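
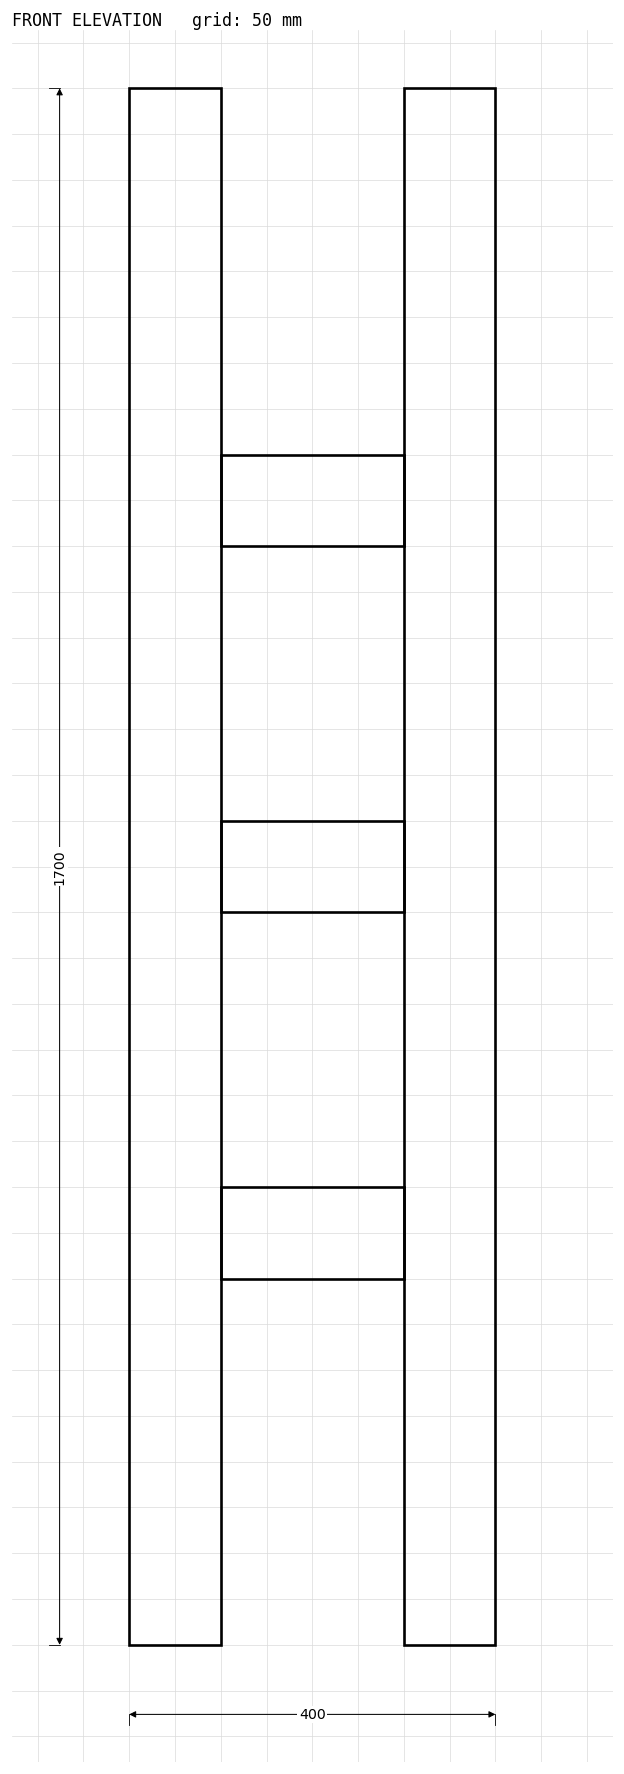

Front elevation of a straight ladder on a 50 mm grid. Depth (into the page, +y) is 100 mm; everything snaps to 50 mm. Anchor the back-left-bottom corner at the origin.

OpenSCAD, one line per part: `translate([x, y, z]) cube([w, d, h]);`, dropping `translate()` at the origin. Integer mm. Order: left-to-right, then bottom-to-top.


cube([100, 100, 1700]);
translate([100, 0, 400]) cube([200, 100, 100]);
translate([100, 0, 800]) cube([200, 100, 100]);
translate([100, 0, 1200]) cube([200, 100, 100]);
translate([300, 0, 0]) cube([100, 100, 1700]);


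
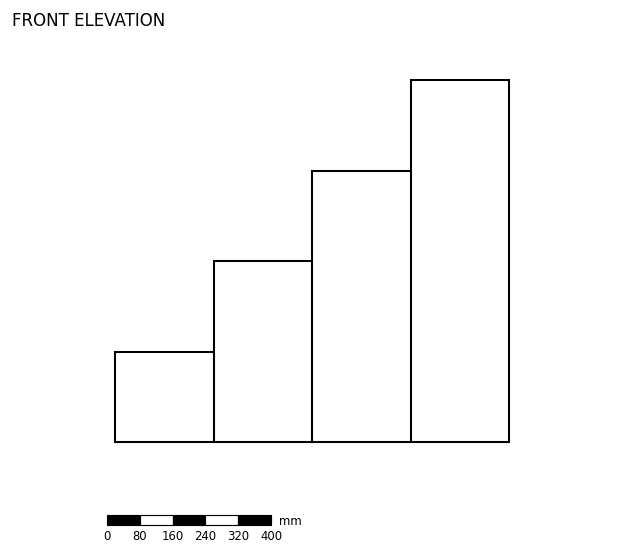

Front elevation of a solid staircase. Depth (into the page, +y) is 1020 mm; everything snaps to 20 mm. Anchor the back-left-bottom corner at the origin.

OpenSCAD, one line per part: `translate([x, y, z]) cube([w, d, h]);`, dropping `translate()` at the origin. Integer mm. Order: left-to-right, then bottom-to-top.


cube([240, 1020, 220]);
translate([240, 0, 0]) cube([240, 1020, 440]);
translate([480, 0, 0]) cube([240, 1020, 660]);
translate([720, 0, 0]) cube([240, 1020, 880]);


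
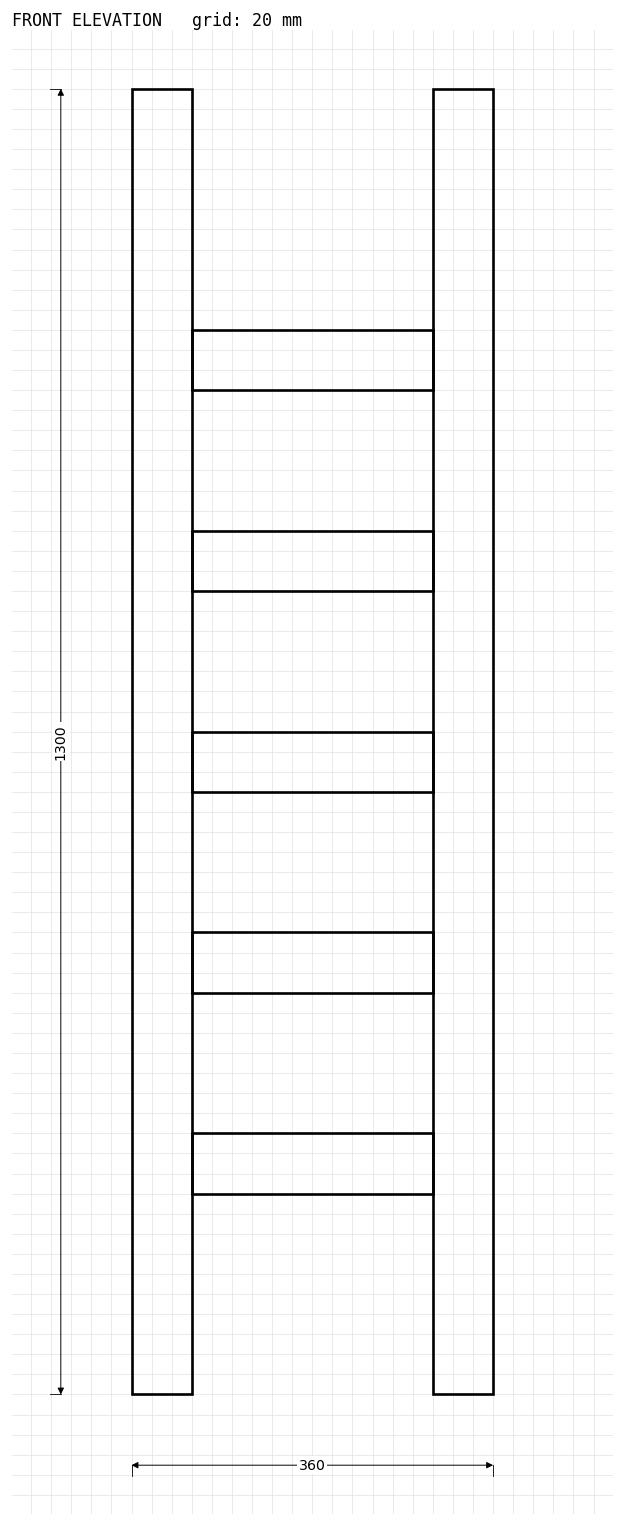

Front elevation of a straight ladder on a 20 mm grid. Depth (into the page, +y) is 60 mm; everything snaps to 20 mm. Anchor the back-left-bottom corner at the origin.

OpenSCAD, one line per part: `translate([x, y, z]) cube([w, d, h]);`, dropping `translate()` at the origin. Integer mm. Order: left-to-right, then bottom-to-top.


cube([60, 60, 1300]);
translate([60, 0, 200]) cube([240, 60, 60]);
translate([60, 0, 400]) cube([240, 60, 60]);
translate([60, 0, 600]) cube([240, 60, 60]);
translate([60, 0, 800]) cube([240, 60, 60]);
translate([60, 0, 1000]) cube([240, 60, 60]);
translate([300, 0, 0]) cube([60, 60, 1300]);


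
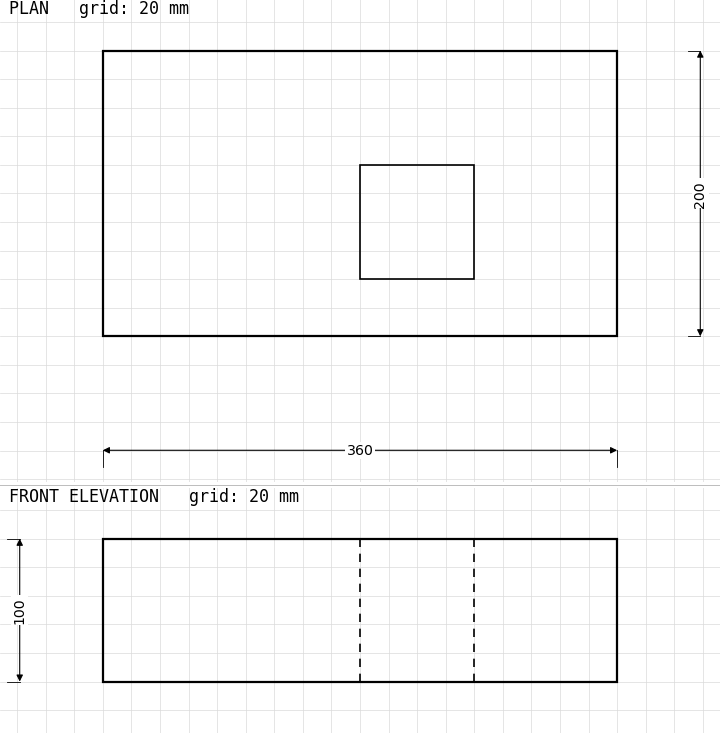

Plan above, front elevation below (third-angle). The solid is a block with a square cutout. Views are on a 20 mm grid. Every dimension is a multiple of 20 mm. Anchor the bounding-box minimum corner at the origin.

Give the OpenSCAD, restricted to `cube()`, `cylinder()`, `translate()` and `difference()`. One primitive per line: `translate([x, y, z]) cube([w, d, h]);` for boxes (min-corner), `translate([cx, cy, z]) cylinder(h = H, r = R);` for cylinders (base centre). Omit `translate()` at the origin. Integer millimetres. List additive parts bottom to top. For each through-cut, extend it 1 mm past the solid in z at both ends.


difference() {
  cube([360, 200, 100]);
  translate([180, 40, -1]) cube([80, 80, 102]);
}


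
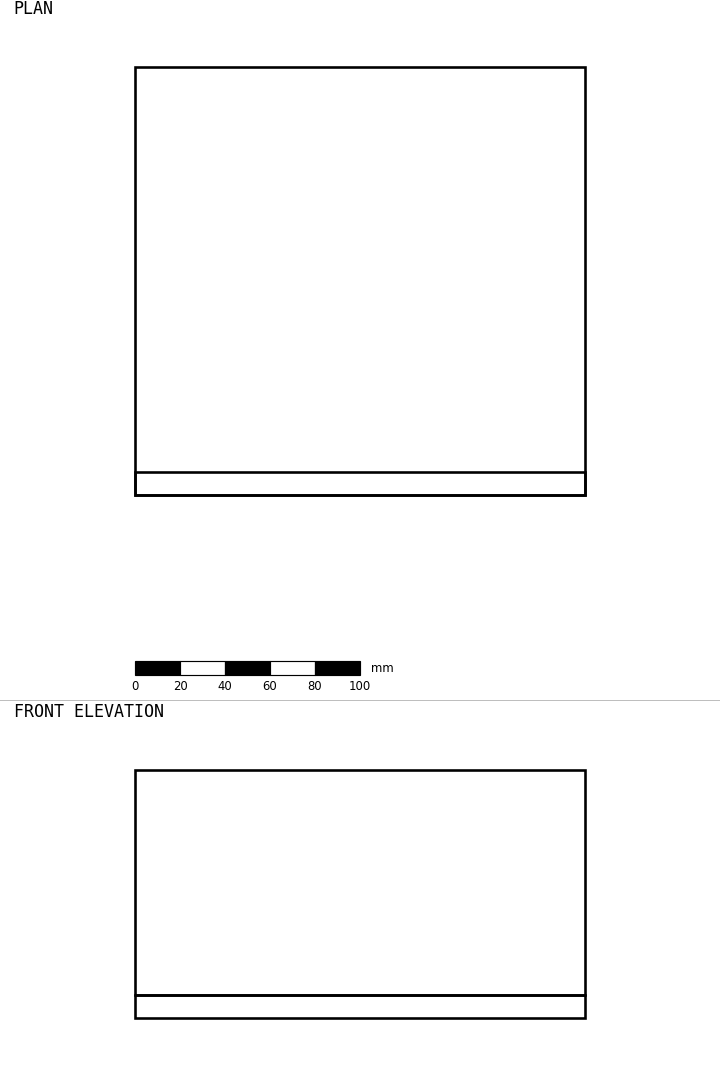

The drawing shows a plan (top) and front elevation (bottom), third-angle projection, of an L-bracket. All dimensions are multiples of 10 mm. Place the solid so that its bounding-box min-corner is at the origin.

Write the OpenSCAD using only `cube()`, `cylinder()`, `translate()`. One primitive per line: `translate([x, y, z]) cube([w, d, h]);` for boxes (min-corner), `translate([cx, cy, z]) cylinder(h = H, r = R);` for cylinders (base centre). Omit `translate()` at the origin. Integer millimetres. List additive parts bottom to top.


cube([200, 190, 10]);
translate([0, 0, 10]) cube([200, 10, 100]);


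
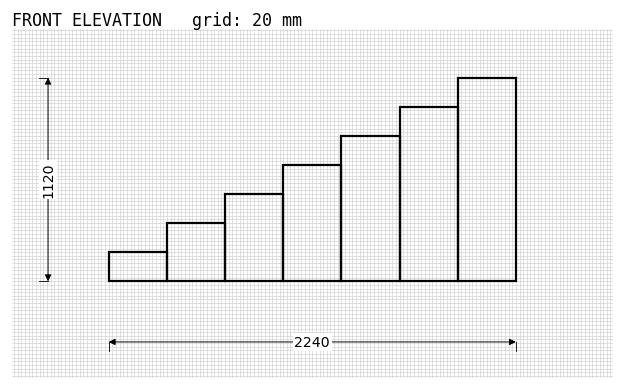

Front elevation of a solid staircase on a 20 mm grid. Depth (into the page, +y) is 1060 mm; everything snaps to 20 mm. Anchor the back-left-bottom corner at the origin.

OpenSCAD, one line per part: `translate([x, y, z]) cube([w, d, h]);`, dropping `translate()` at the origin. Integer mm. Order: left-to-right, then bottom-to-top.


cube([320, 1060, 160]);
translate([320, 0, 0]) cube([320, 1060, 320]);
translate([640, 0, 0]) cube([320, 1060, 480]);
translate([960, 0, 0]) cube([320, 1060, 640]);
translate([1280, 0, 0]) cube([320, 1060, 800]);
translate([1600, 0, 0]) cube([320, 1060, 960]);
translate([1920, 0, 0]) cube([320, 1060, 1120]);


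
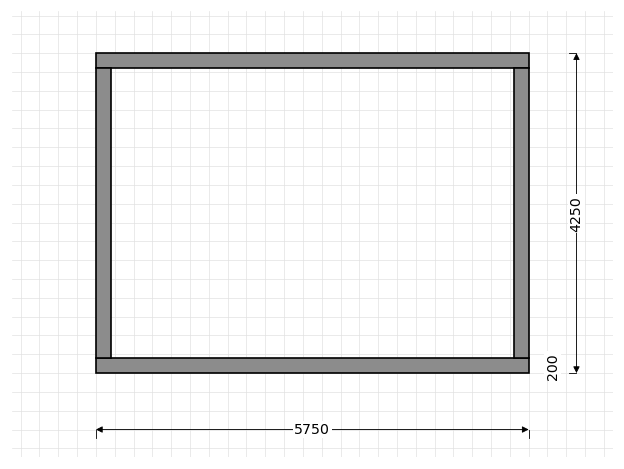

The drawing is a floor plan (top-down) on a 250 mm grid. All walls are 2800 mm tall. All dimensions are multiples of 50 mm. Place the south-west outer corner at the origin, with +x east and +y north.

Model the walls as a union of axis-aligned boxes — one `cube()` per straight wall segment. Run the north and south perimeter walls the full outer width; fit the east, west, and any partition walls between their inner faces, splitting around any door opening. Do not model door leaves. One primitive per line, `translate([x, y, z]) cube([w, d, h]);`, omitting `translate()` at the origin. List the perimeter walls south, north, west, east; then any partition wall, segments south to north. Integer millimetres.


cube([5750, 200, 2800]);
translate([0, 4050, 0]) cube([5750, 200, 2800]);
translate([0, 200, 0]) cube([200, 3850, 2800]);
translate([5550, 200, 0]) cube([200, 3850, 2800]);


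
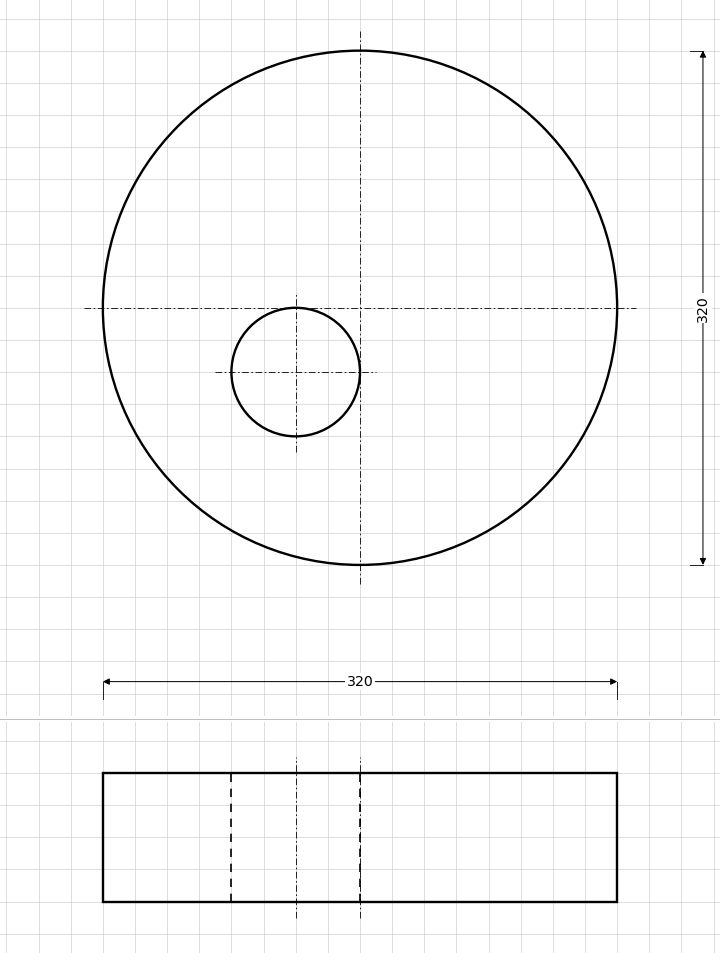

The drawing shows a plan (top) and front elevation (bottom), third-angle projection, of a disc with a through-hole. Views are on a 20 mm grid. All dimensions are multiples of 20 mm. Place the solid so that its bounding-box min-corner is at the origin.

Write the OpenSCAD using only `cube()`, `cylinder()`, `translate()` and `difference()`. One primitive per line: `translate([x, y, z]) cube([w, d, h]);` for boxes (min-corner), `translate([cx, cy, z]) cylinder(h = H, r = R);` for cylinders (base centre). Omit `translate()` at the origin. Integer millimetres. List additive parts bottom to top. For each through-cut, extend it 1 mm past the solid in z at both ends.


difference() {
  translate([160, 160, 0]) cylinder(h = 80, r = 160);
  translate([120, 120, -1]) cylinder(h = 82, r = 40);
}


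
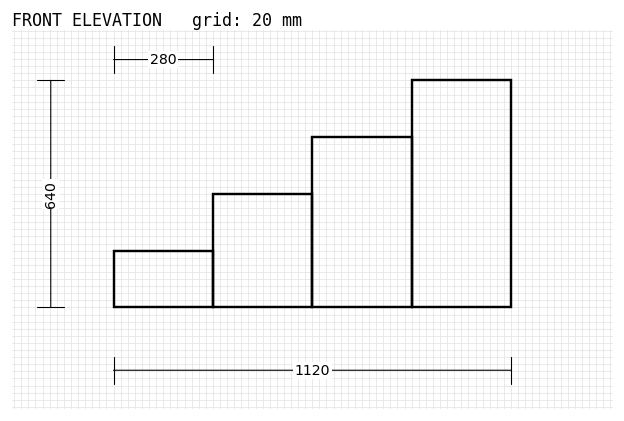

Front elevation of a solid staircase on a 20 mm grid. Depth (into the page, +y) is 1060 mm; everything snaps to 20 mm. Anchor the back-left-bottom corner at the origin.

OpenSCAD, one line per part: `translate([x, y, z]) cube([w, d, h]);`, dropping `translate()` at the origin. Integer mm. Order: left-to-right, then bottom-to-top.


cube([280, 1060, 160]);
translate([280, 0, 0]) cube([280, 1060, 320]);
translate([560, 0, 0]) cube([280, 1060, 480]);
translate([840, 0, 0]) cube([280, 1060, 640]);


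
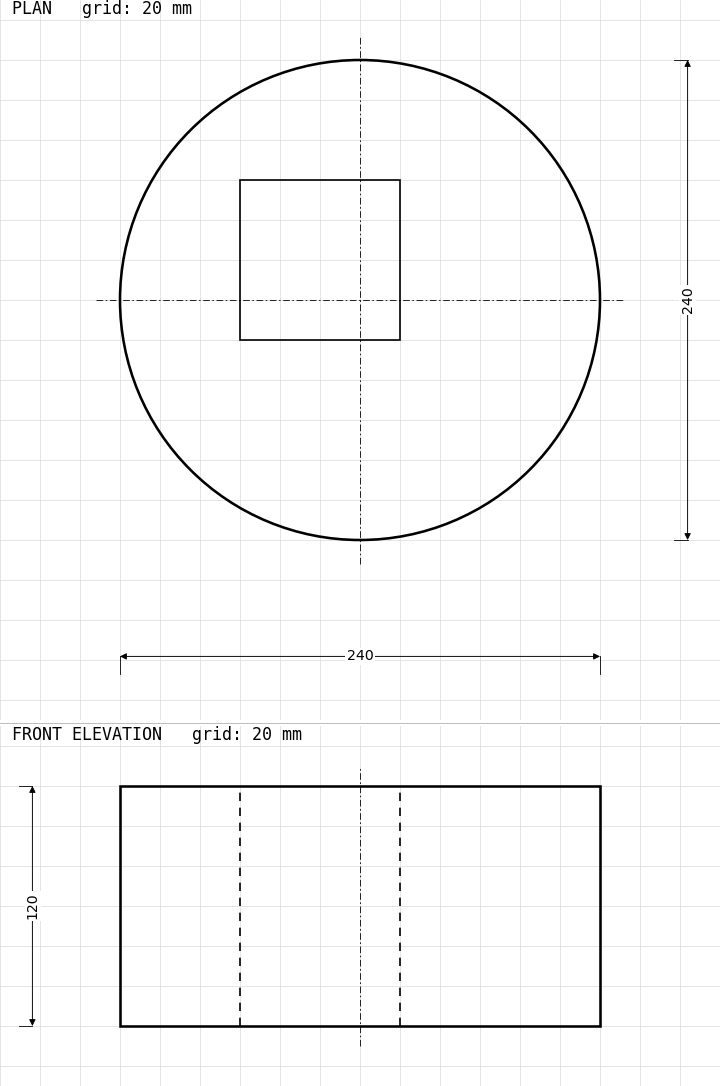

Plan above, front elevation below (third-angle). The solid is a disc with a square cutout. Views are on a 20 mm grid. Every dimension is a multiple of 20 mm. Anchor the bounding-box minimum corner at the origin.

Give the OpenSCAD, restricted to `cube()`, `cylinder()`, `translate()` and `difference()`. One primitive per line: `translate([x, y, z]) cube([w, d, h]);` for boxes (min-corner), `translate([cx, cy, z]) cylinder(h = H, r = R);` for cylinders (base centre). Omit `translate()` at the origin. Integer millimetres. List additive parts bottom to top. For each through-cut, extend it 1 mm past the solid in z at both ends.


difference() {
  translate([120, 120, 0]) cylinder(h = 120, r = 120);
  translate([60, 100, -1]) cube([80, 80, 122]);
}


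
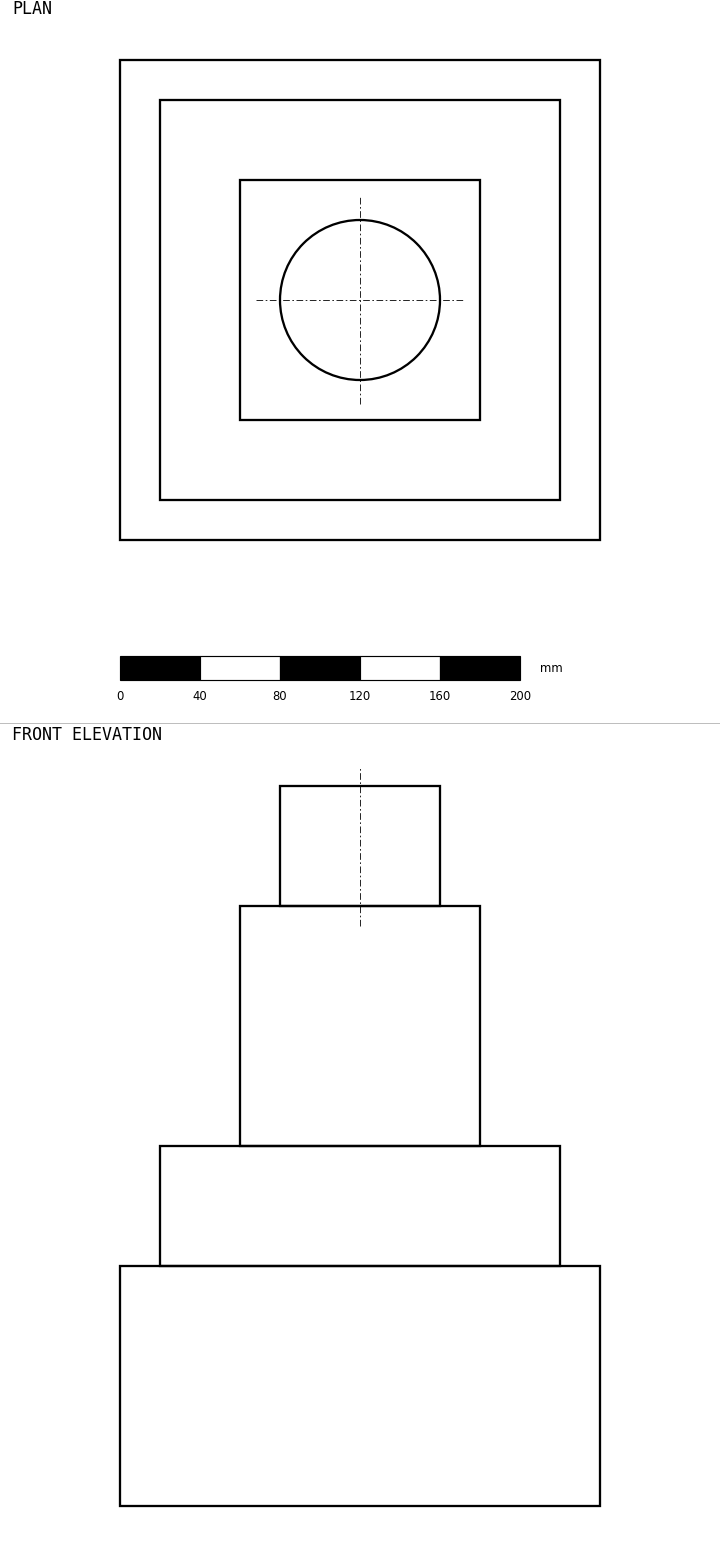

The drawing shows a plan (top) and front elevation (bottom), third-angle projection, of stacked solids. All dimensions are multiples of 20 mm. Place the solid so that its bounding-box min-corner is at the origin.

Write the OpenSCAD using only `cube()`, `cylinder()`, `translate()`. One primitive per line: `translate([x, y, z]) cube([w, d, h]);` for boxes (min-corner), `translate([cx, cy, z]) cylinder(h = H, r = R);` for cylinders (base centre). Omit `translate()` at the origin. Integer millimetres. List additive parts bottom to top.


cube([240, 240, 120]);
translate([20, 20, 120]) cube([200, 200, 60]);
translate([60, 60, 180]) cube([120, 120, 120]);
translate([120, 120, 300]) cylinder(h = 60, r = 40);


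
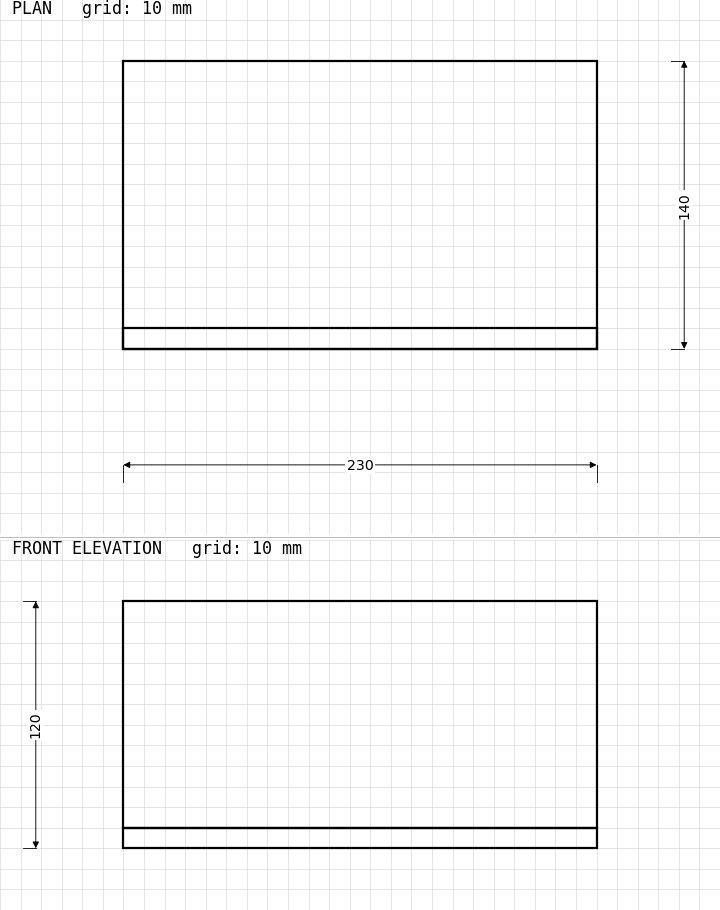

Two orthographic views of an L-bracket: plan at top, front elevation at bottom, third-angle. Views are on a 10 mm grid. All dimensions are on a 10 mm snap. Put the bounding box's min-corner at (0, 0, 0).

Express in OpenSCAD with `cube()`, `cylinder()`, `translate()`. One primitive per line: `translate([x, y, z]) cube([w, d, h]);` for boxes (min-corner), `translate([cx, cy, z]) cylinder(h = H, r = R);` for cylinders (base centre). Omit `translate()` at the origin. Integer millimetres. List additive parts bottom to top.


cube([230, 140, 10]);
translate([0, 0, 10]) cube([230, 10, 110]);


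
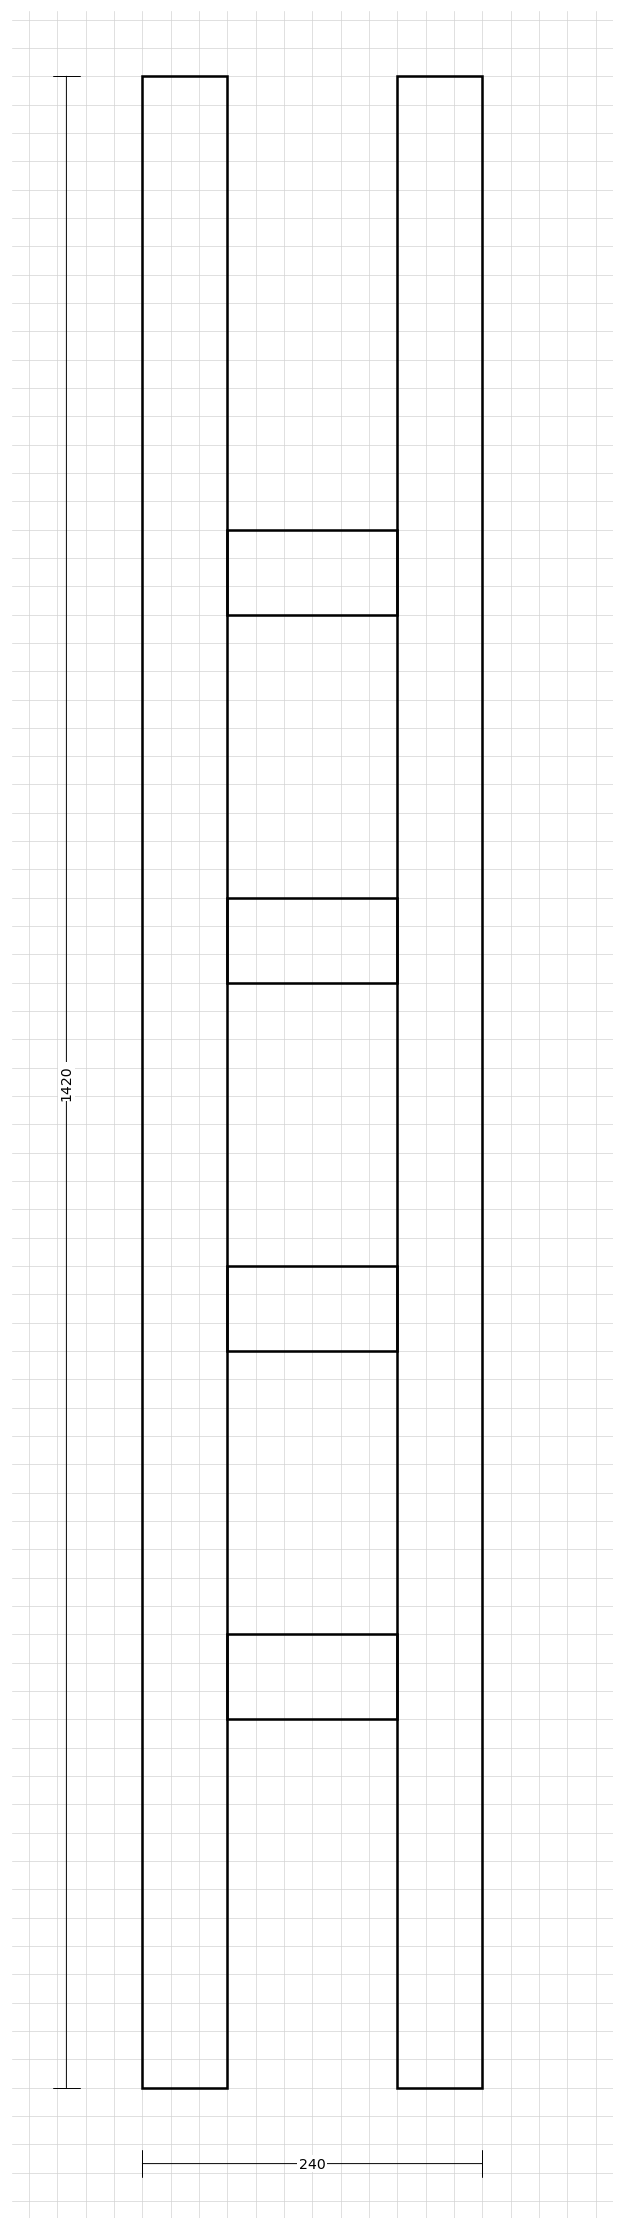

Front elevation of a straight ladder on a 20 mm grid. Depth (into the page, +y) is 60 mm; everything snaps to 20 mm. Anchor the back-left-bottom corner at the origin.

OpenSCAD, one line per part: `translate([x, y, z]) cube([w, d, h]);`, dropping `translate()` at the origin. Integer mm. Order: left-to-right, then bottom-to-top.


cube([60, 60, 1420]);
translate([60, 0, 260]) cube([120, 60, 60]);
translate([60, 0, 520]) cube([120, 60, 60]);
translate([60, 0, 780]) cube([120, 60, 60]);
translate([60, 0, 1040]) cube([120, 60, 60]);
translate([180, 0, 0]) cube([60, 60, 1420]);


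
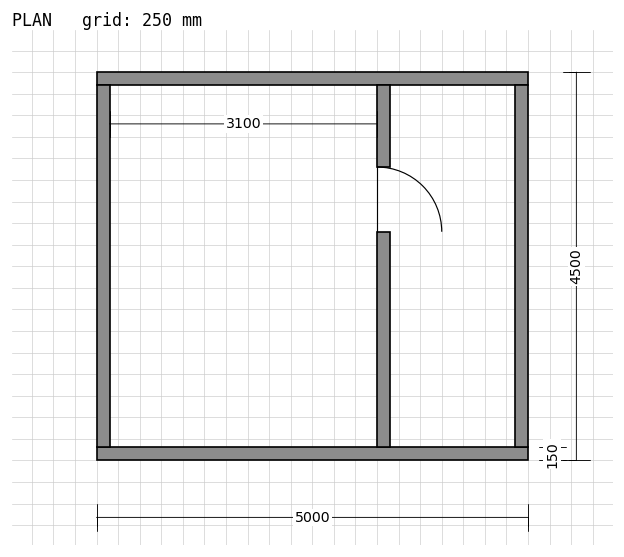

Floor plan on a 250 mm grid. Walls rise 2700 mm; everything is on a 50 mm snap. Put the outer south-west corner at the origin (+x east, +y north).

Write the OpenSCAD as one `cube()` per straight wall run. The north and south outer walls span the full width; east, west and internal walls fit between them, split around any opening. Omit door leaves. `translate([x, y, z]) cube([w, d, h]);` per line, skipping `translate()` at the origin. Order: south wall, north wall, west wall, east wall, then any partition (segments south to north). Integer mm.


cube([5000, 150, 2700]);
translate([0, 4350, 0]) cube([5000, 150, 2700]);
translate([0, 150, 0]) cube([150, 4200, 2700]);
translate([4850, 150, 0]) cube([150, 4200, 2700]);
translate([3250, 150, 0]) cube([150, 2500, 2700]);
translate([3250, 3400, 0]) cube([150, 950, 2700]);


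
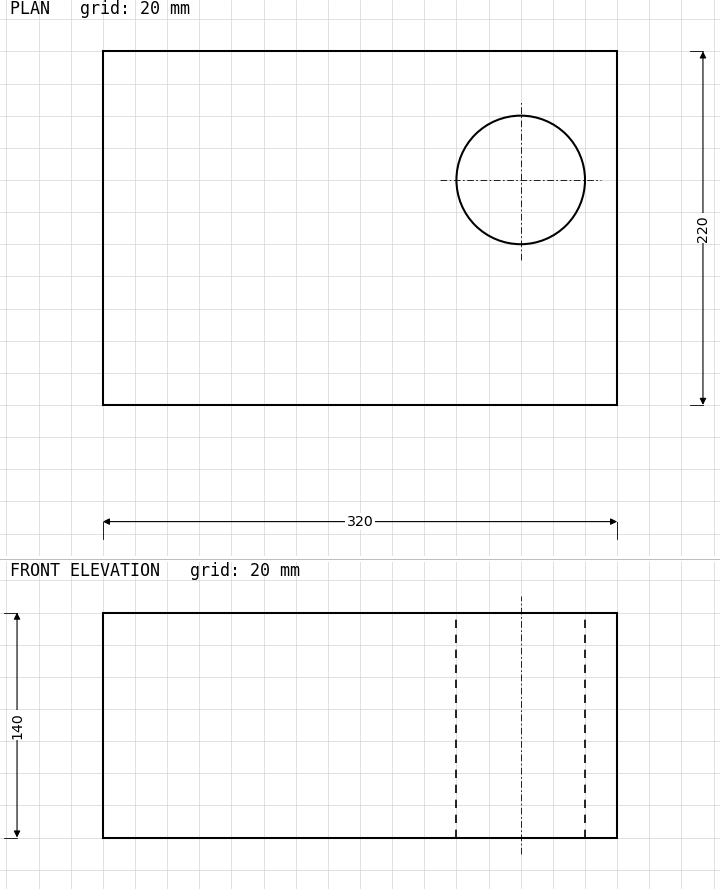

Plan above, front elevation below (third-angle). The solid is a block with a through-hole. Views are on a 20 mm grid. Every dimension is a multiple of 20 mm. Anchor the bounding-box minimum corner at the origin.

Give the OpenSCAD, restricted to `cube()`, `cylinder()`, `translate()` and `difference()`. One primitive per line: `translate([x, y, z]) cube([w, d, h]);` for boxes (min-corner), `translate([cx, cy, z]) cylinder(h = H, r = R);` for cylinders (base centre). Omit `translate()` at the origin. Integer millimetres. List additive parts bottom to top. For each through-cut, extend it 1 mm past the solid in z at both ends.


difference() {
  cube([320, 220, 140]);
  translate([260, 140, -1]) cylinder(h = 142, r = 40);
}


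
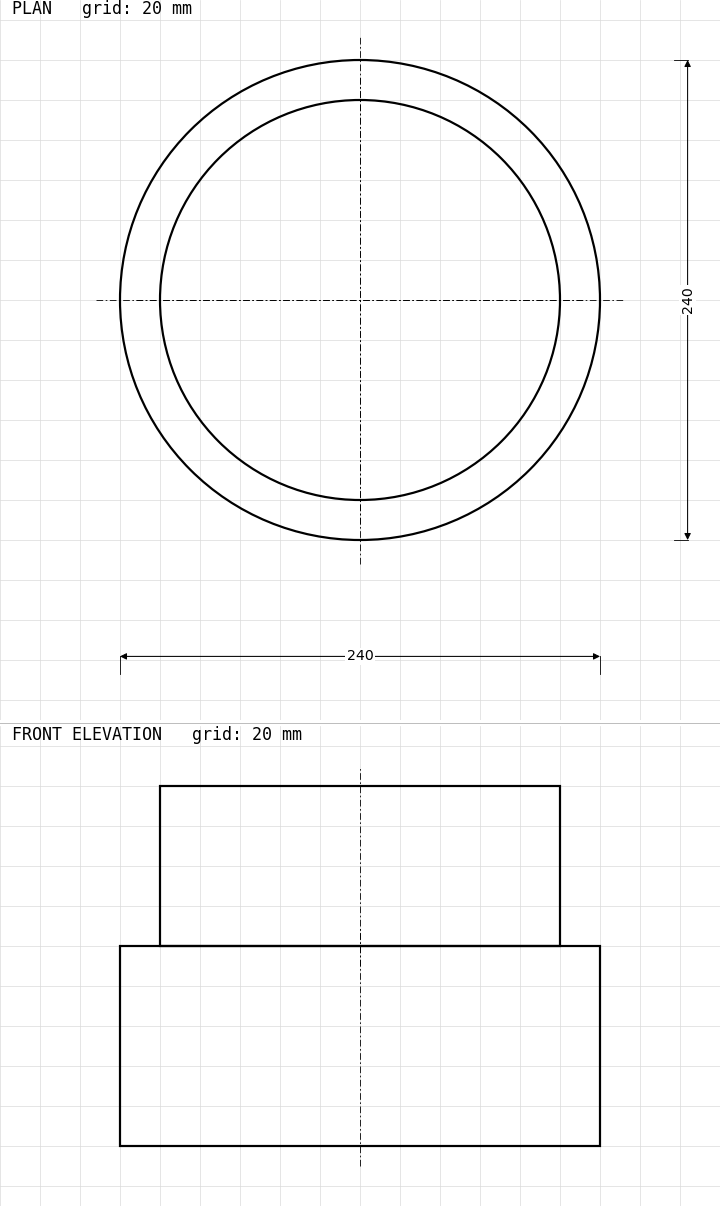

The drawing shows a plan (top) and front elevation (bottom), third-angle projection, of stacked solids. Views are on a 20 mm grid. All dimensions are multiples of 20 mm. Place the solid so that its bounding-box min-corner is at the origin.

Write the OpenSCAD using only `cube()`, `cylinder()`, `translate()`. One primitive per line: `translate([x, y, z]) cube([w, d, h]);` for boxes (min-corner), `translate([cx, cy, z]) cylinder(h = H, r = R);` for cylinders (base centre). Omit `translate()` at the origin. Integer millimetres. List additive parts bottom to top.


translate([120, 120, 0]) cylinder(h = 100, r = 120);
translate([120, 120, 100]) cylinder(h = 80, r = 100);


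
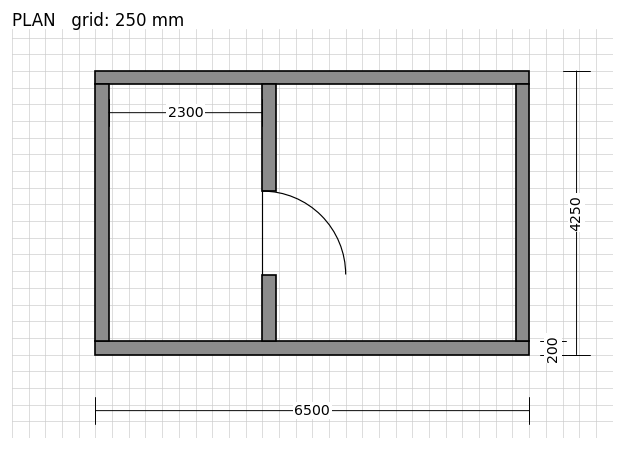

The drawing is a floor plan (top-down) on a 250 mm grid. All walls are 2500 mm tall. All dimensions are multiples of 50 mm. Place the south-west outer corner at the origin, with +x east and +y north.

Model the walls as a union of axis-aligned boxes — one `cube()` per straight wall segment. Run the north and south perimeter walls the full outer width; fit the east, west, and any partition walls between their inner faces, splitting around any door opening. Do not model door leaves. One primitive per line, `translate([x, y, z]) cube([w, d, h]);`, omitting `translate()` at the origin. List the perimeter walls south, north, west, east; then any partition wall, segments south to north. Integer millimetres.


cube([6500, 200, 2500]);
translate([0, 4050, 0]) cube([6500, 200, 2500]);
translate([0, 200, 0]) cube([200, 3850, 2500]);
translate([6300, 200, 0]) cube([200, 3850, 2500]);
translate([2500, 200, 0]) cube([200, 1000, 2500]);
translate([2500, 2450, 0]) cube([200, 1600, 2500]);


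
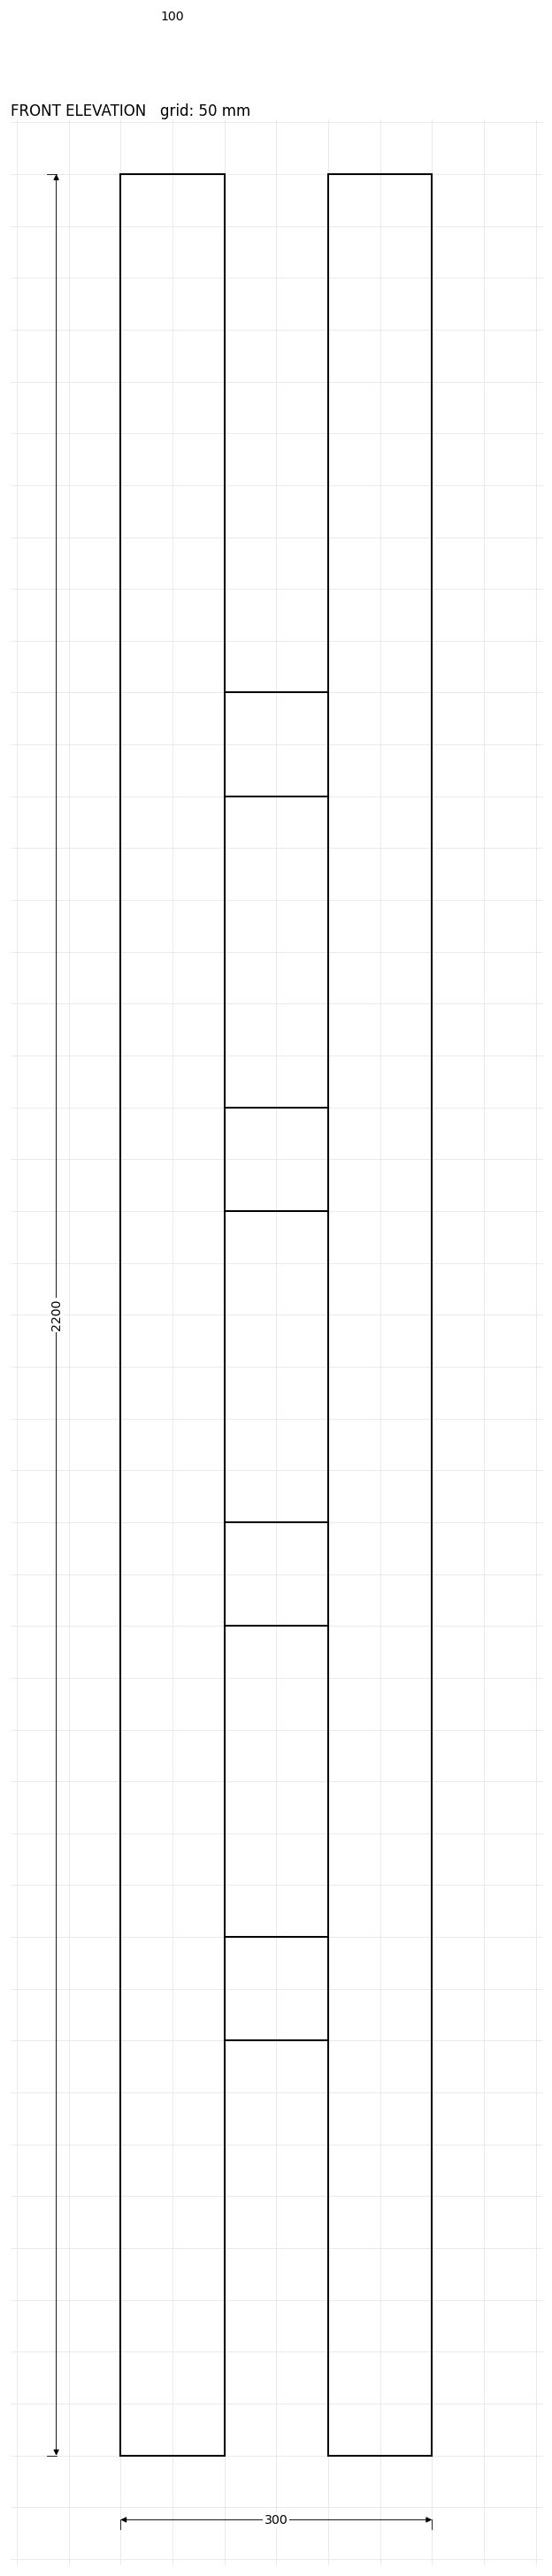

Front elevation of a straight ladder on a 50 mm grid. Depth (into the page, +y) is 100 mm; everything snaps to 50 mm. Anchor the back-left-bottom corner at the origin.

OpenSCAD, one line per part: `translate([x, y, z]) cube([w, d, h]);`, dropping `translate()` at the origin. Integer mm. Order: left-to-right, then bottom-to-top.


cube([100, 100, 2200]);
translate([100, 0, 400]) cube([100, 100, 100]);
translate([100, 0, 800]) cube([100, 100, 100]);
translate([100, 0, 1200]) cube([100, 100, 100]);
translate([100, 0, 1600]) cube([100, 100, 100]);
translate([200, 0, 0]) cube([100, 100, 2200]);


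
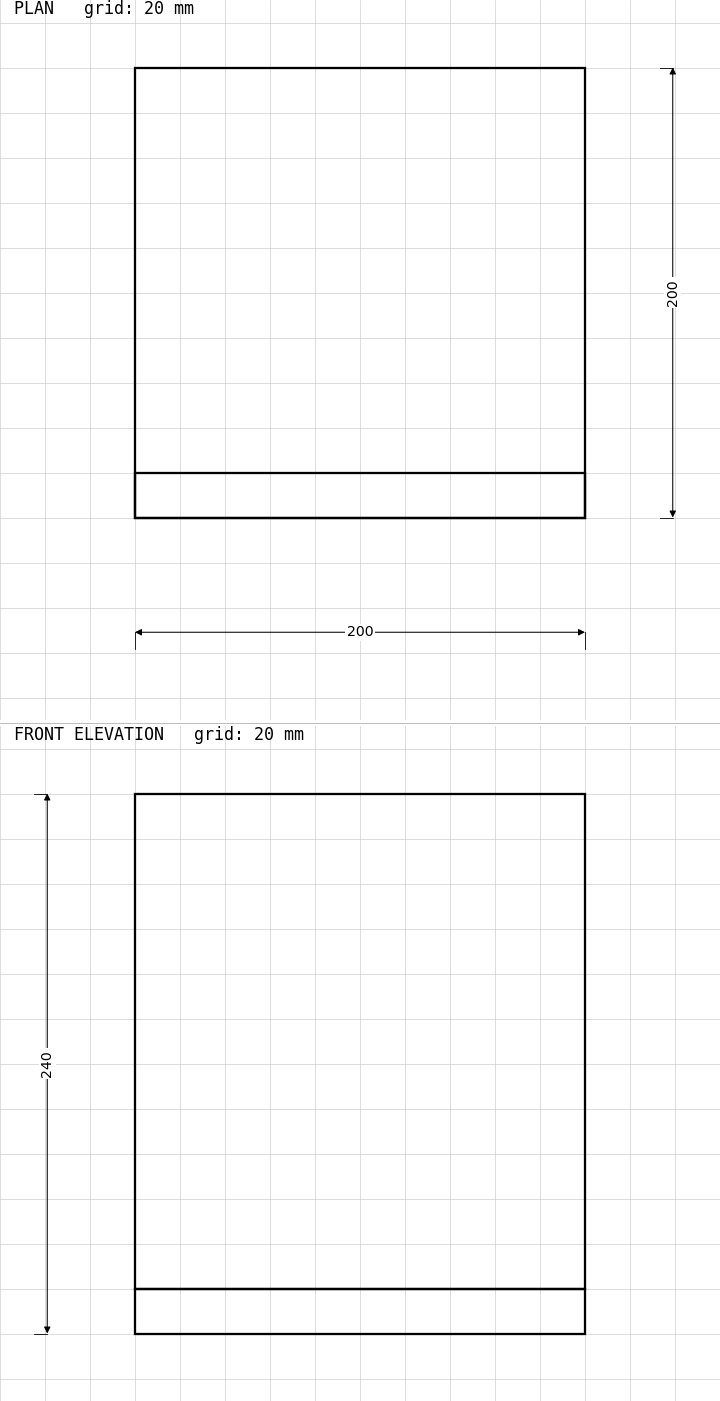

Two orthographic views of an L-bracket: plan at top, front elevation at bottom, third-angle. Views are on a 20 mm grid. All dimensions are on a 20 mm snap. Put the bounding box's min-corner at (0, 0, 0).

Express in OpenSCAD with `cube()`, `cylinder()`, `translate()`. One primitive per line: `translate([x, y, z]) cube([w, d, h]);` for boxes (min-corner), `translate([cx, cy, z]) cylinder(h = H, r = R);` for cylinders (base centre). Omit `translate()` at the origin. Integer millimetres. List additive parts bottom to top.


cube([200, 200, 20]);
translate([0, 0, 20]) cube([200, 20, 220]);


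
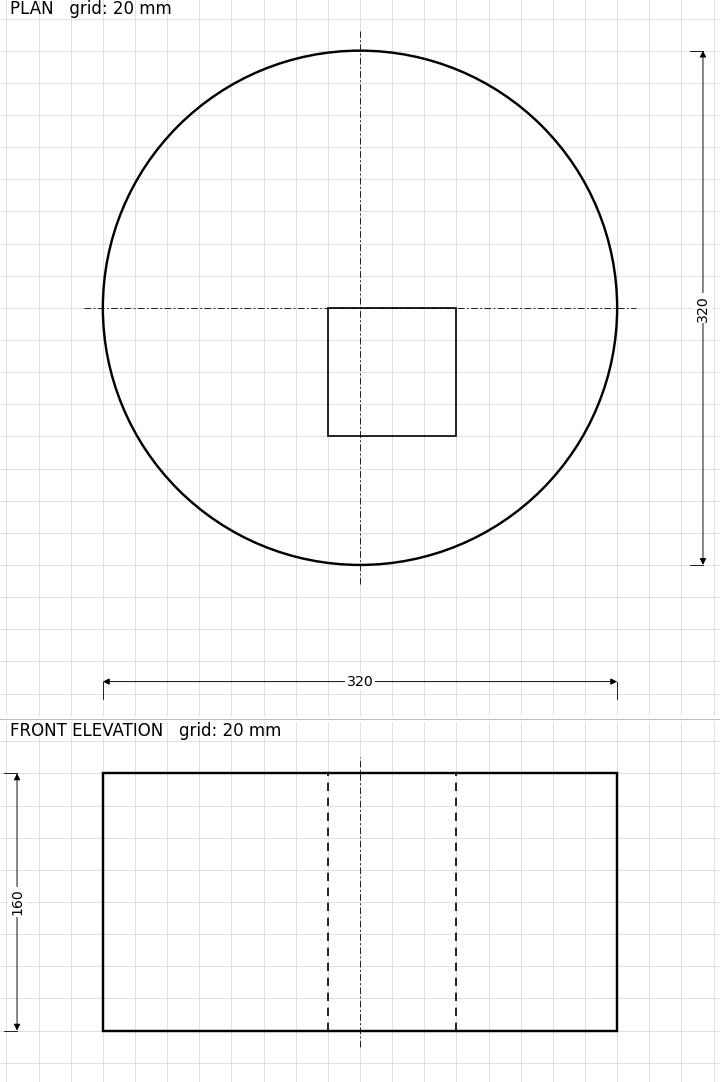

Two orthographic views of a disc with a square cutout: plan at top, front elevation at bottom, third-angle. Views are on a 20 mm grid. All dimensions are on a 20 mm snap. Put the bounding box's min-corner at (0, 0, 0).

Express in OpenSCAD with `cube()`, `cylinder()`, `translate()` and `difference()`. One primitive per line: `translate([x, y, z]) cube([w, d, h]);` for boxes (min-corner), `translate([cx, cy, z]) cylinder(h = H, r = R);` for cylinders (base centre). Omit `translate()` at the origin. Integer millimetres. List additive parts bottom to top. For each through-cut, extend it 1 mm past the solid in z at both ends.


difference() {
  translate([160, 160, 0]) cylinder(h = 160, r = 160);
  translate([140, 80, -1]) cube([80, 80, 162]);
}


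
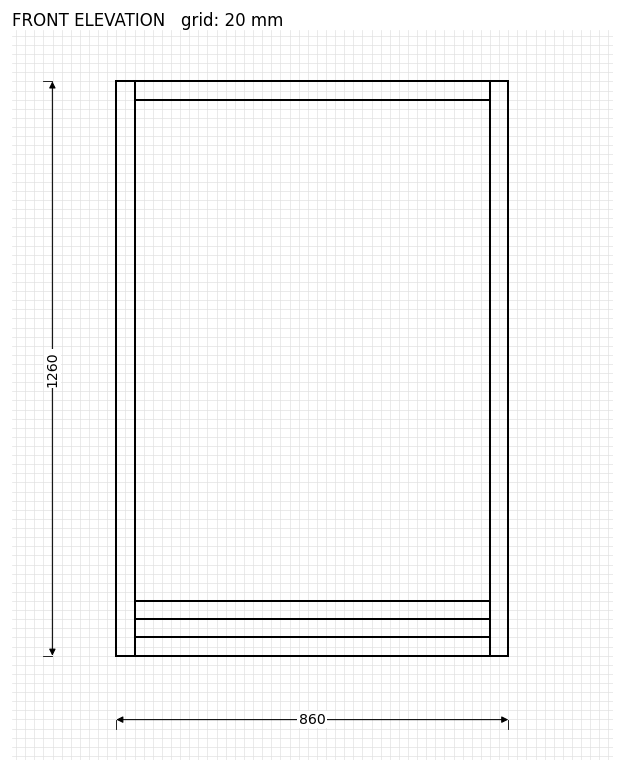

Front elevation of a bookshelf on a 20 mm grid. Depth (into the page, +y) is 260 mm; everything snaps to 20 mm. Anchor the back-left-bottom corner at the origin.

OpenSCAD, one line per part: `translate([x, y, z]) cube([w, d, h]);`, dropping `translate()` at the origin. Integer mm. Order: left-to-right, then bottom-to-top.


cube([40, 260, 1260]);
translate([40, 0, 0]) cube([780, 260, 40]);
translate([40, 0, 80]) cube([780, 260, 40]);
translate([40, 0, 1220]) cube([780, 260, 40]);
translate([820, 0, 0]) cube([40, 260, 1260]);


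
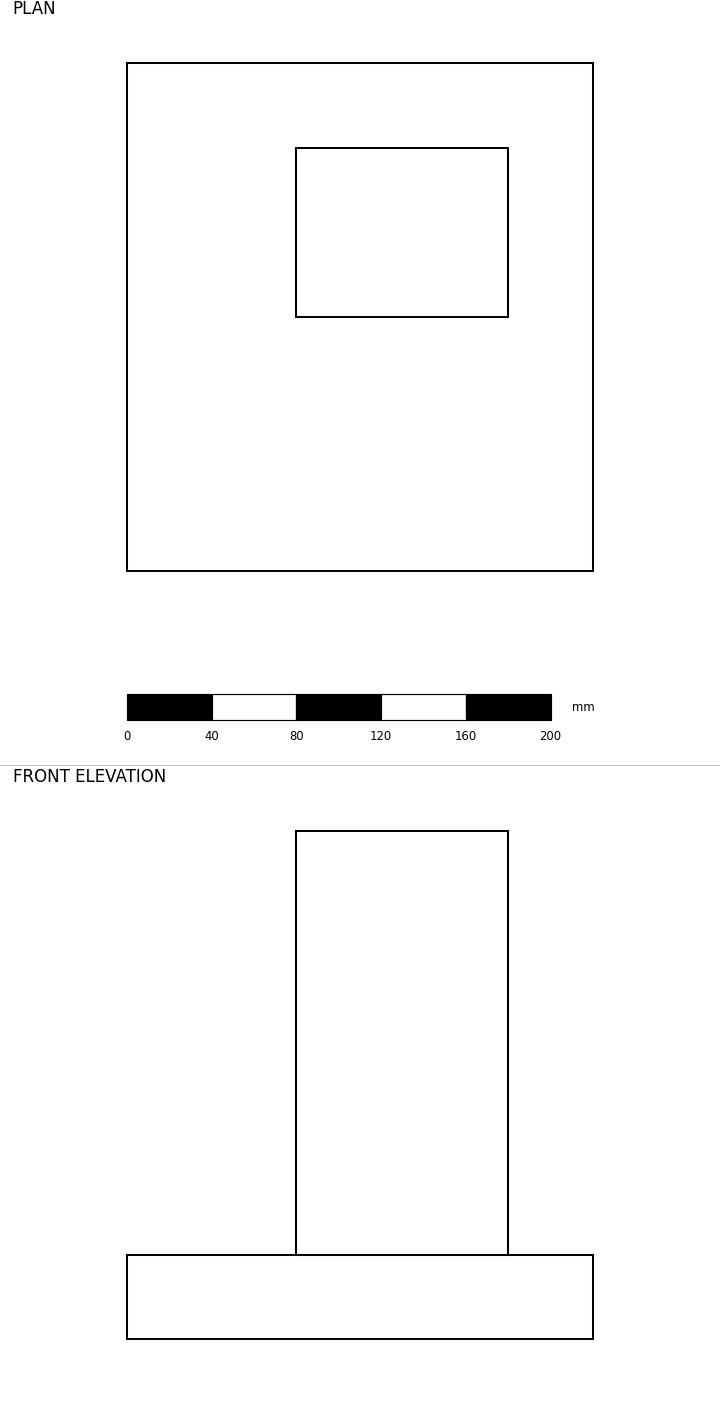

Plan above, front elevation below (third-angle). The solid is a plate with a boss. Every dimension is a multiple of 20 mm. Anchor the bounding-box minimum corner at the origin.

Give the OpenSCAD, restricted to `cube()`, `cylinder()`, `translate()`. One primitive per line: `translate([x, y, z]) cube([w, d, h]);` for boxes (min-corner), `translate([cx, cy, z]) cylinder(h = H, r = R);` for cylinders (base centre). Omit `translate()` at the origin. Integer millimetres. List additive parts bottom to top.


cube([220, 240, 40]);
translate([80, 120, 40]) cube([100, 80, 200]);


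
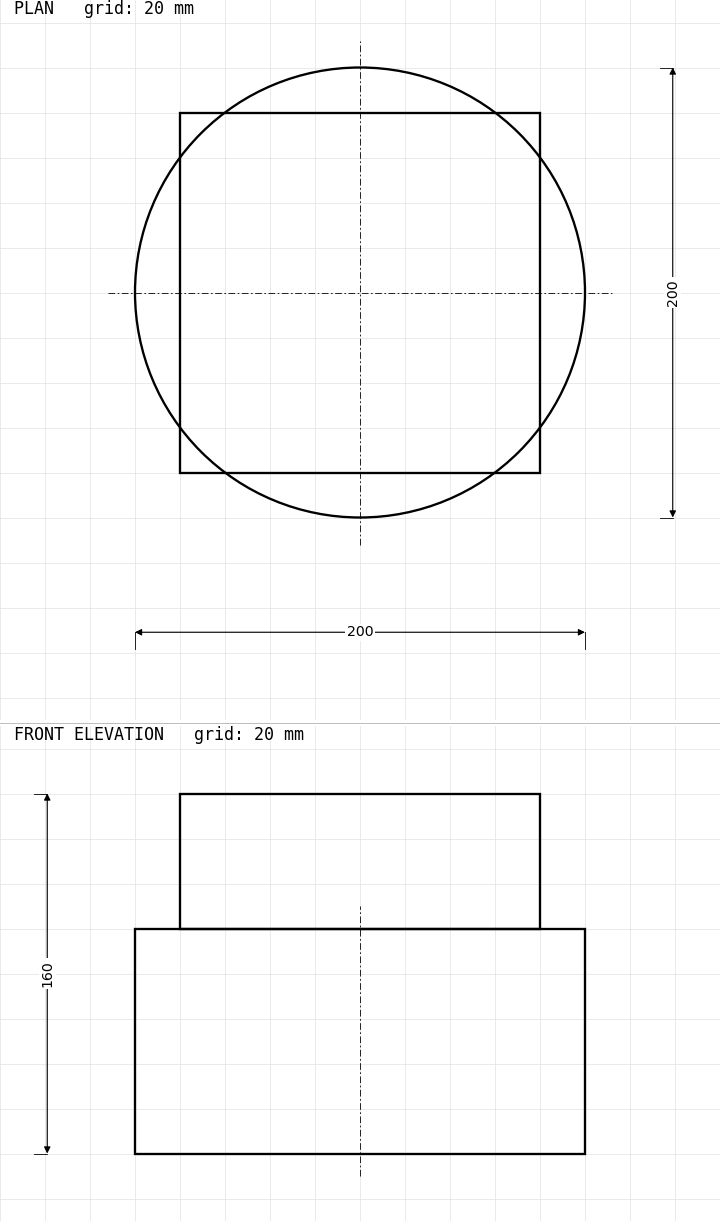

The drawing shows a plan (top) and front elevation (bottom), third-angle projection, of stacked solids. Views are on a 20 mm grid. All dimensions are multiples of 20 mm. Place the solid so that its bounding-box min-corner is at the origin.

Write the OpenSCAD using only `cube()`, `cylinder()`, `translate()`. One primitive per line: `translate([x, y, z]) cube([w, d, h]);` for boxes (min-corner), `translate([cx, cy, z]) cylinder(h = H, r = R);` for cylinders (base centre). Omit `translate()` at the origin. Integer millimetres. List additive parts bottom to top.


translate([100, 100, 0]) cylinder(h = 100, r = 100);
translate([20, 20, 100]) cube([160, 160, 60]);


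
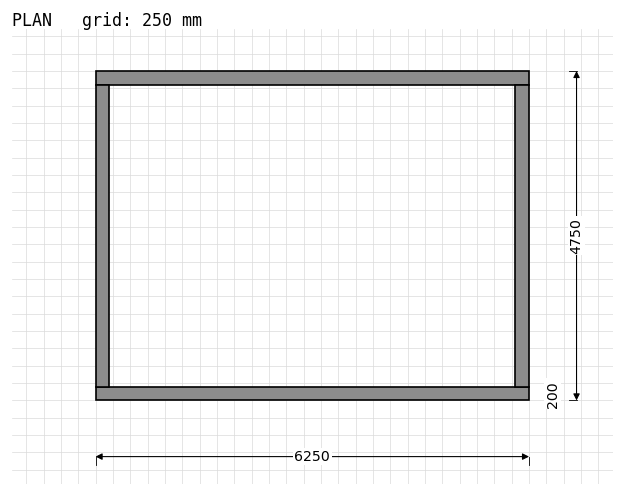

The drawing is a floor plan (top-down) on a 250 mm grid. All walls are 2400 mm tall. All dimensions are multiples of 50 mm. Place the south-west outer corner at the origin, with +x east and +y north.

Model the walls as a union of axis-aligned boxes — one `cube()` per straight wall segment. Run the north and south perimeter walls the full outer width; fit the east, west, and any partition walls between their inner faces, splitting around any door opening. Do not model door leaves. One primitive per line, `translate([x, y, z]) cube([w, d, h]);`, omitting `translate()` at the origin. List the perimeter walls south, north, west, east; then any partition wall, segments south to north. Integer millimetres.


cube([6250, 200, 2400]);
translate([0, 4550, 0]) cube([6250, 200, 2400]);
translate([0, 200, 0]) cube([200, 4350, 2400]);
translate([6050, 200, 0]) cube([200, 4350, 2400]);


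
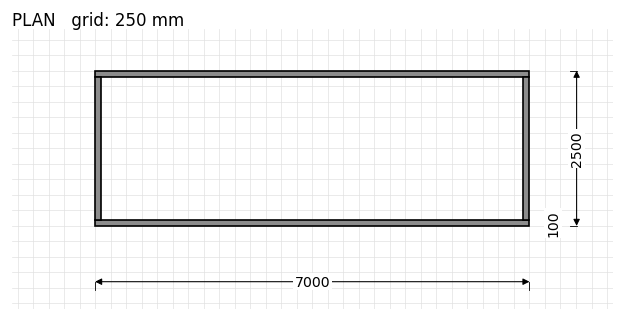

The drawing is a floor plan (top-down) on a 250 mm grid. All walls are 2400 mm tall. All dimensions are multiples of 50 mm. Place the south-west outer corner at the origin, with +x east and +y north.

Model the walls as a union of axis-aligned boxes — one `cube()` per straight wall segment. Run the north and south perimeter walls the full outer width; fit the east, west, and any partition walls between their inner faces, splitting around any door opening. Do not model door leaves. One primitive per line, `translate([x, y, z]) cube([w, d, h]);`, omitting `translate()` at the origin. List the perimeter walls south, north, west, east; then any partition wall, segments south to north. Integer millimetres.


cube([7000, 100, 2400]);
translate([0, 2400, 0]) cube([7000, 100, 2400]);
translate([0, 100, 0]) cube([100, 2300, 2400]);
translate([6900, 100, 0]) cube([100, 2300, 2400]);


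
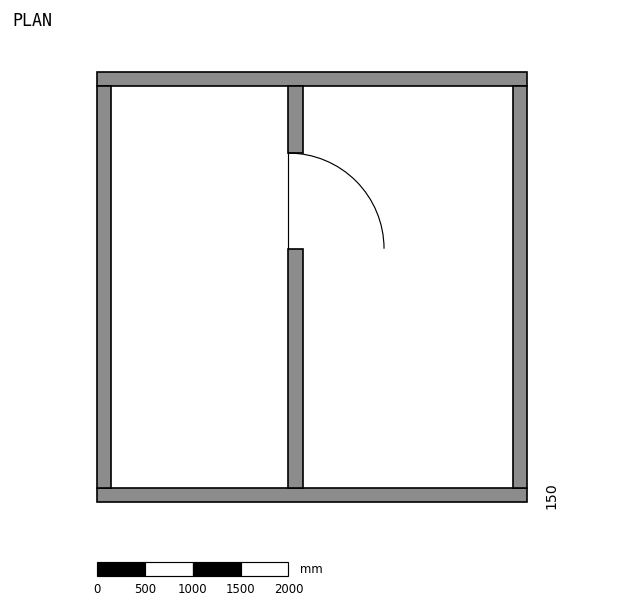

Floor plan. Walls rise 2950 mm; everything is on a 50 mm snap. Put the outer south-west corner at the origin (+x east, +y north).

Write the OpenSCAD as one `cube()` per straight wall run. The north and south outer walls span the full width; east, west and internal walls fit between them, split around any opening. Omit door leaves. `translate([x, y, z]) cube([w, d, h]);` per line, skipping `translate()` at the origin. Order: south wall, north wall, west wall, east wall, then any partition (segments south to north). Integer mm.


cube([4500, 150, 2950]);
translate([0, 4350, 0]) cube([4500, 150, 2950]);
translate([0, 150, 0]) cube([150, 4200, 2950]);
translate([4350, 150, 0]) cube([150, 4200, 2950]);
translate([2000, 150, 0]) cube([150, 2500, 2950]);
translate([2000, 3650, 0]) cube([150, 700, 2950]);


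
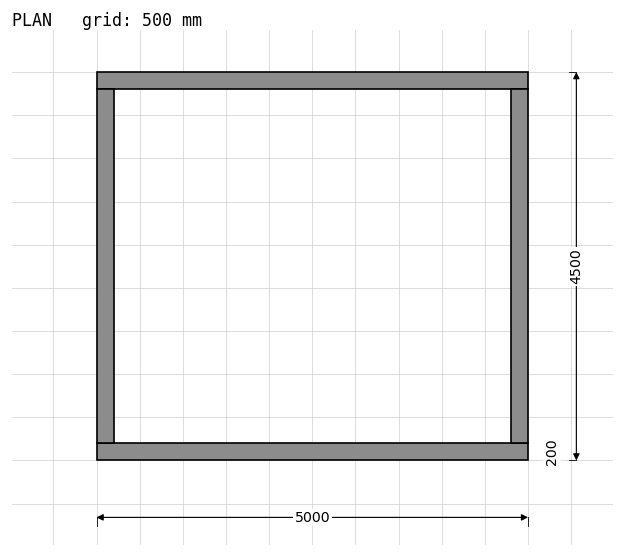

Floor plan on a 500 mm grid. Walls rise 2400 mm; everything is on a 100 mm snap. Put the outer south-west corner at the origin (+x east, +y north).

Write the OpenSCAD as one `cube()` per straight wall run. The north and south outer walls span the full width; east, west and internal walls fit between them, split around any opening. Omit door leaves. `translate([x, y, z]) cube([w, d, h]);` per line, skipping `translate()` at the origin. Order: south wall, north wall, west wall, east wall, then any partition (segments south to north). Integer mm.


cube([5000, 200, 2400]);
translate([0, 4300, 0]) cube([5000, 200, 2400]);
translate([0, 200, 0]) cube([200, 4100, 2400]);
translate([4800, 200, 0]) cube([200, 4100, 2400]);


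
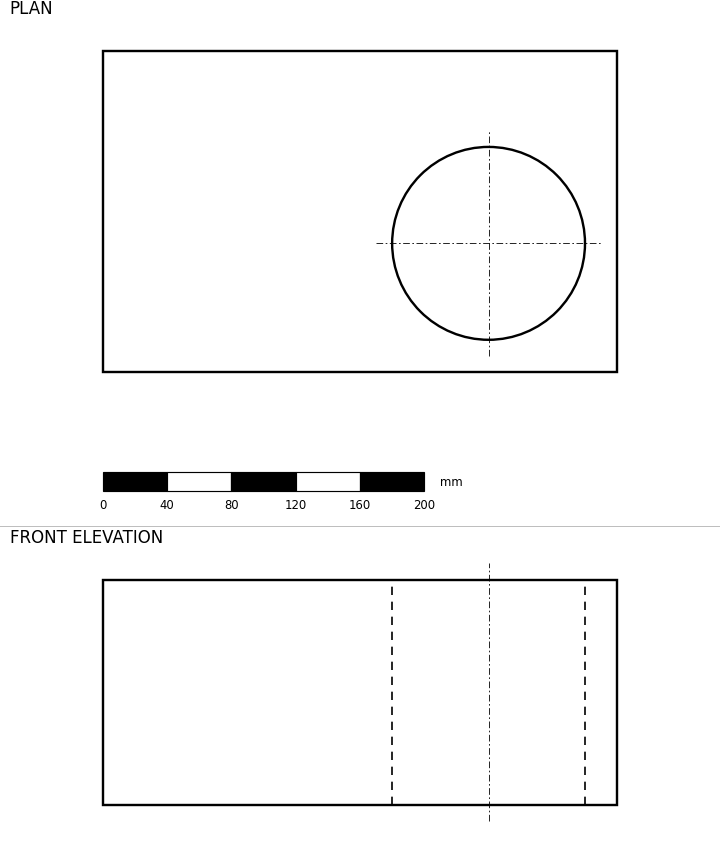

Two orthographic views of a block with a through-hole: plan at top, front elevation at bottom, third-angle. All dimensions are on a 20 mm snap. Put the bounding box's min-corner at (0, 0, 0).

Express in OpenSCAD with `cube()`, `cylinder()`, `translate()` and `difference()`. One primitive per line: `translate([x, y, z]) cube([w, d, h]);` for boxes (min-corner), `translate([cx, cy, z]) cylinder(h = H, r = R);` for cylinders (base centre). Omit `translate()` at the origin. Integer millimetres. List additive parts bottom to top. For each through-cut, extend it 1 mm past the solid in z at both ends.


difference() {
  cube([320, 200, 140]);
  translate([240, 80, -1]) cylinder(h = 142, r = 60);
}


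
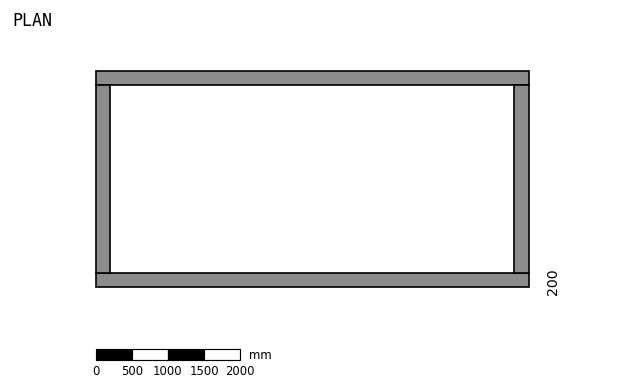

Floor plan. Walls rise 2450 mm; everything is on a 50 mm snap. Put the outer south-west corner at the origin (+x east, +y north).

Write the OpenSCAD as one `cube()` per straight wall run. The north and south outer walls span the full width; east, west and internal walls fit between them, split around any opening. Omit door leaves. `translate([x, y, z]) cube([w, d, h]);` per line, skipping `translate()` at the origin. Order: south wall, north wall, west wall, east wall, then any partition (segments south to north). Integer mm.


cube([6000, 200, 2450]);
translate([0, 2800, 0]) cube([6000, 200, 2450]);
translate([0, 200, 0]) cube([200, 2600, 2450]);
translate([5800, 200, 0]) cube([200, 2600, 2450]);


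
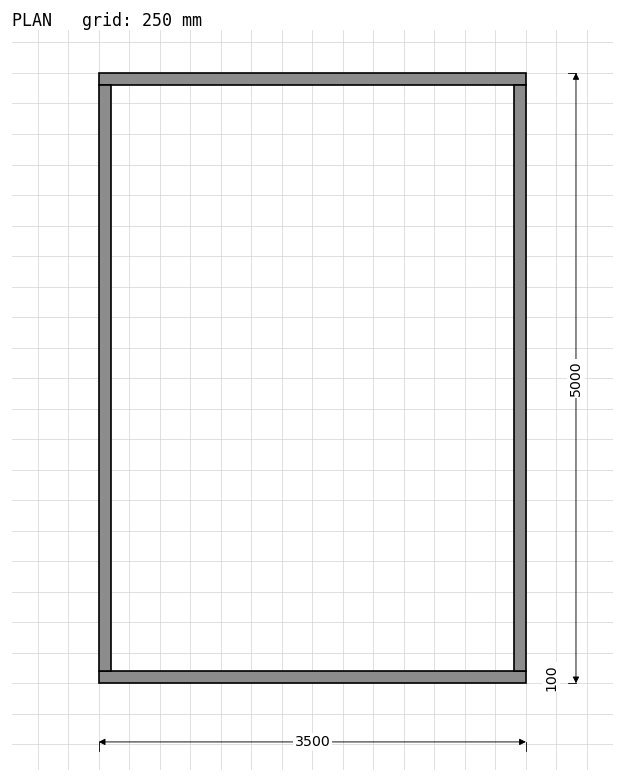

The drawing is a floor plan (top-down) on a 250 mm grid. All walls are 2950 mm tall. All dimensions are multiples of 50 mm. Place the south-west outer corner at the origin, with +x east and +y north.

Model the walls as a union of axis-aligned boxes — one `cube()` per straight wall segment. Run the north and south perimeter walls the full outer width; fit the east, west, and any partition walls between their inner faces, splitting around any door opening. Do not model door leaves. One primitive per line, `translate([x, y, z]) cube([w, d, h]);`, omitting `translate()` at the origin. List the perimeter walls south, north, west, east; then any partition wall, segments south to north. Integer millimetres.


cube([3500, 100, 2950]);
translate([0, 4900, 0]) cube([3500, 100, 2950]);
translate([0, 100, 0]) cube([100, 4800, 2950]);
translate([3400, 100, 0]) cube([100, 4800, 2950]);


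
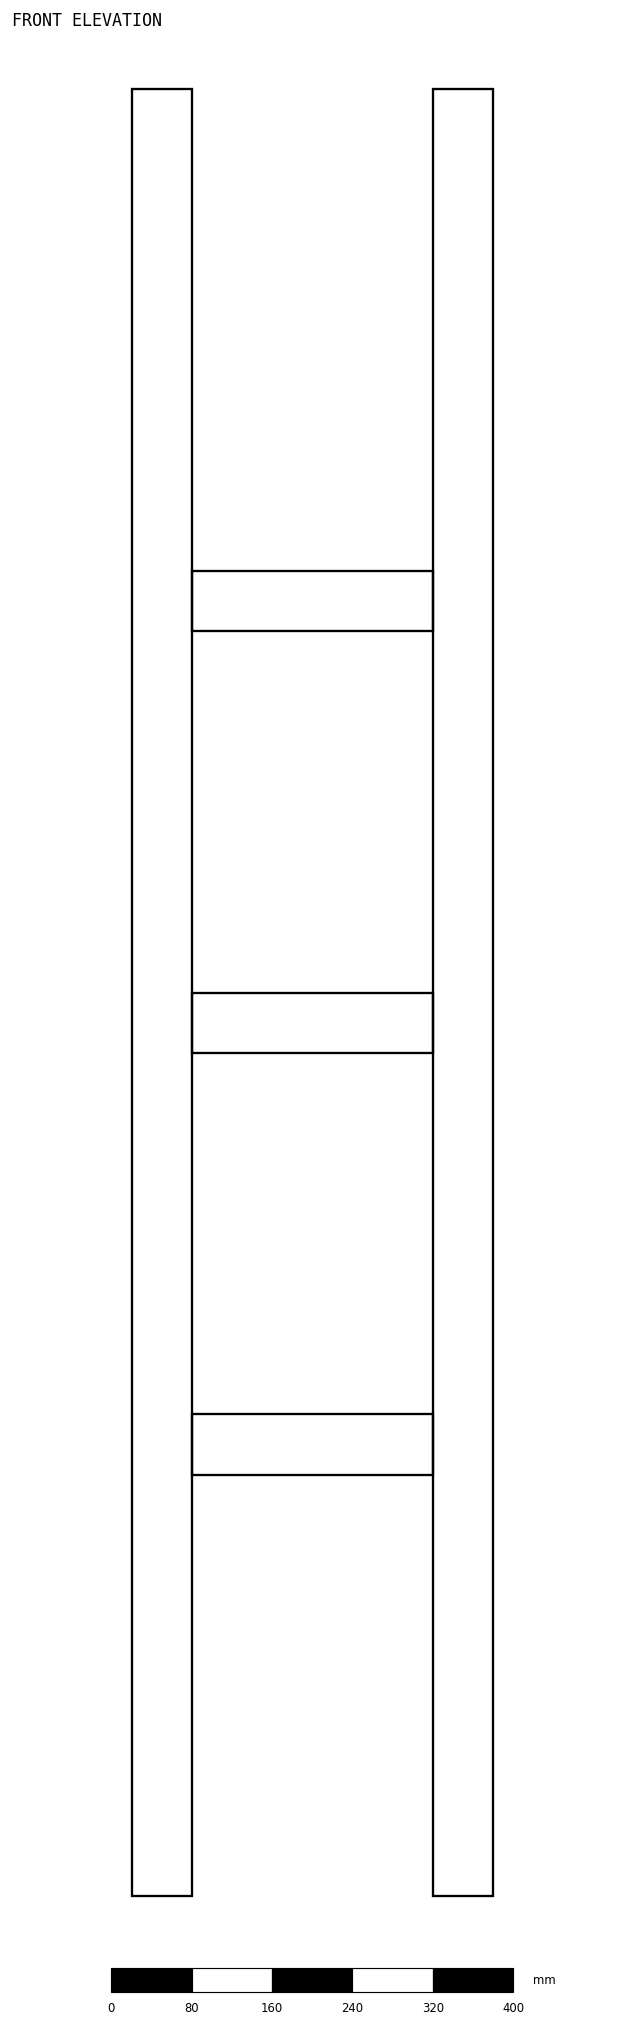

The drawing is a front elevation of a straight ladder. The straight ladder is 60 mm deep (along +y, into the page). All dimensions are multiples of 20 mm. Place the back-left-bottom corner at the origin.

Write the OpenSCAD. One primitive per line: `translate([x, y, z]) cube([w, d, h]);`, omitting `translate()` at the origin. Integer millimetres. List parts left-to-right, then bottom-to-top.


cube([60, 60, 1800]);
translate([60, 0, 420]) cube([240, 60, 60]);
translate([60, 0, 840]) cube([240, 60, 60]);
translate([60, 0, 1260]) cube([240, 60, 60]);
translate([300, 0, 0]) cube([60, 60, 1800]);


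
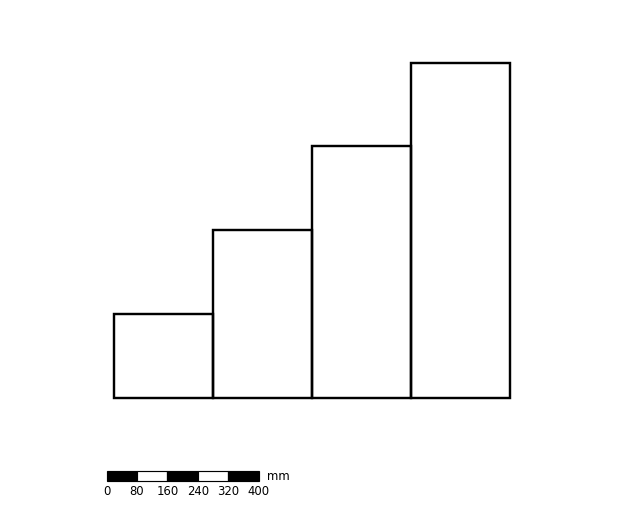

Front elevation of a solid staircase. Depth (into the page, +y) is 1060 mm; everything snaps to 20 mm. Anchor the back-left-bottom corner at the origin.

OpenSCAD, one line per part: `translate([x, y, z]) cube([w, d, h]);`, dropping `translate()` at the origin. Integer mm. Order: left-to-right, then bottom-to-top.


cube([260, 1060, 220]);
translate([260, 0, 0]) cube([260, 1060, 440]);
translate([520, 0, 0]) cube([260, 1060, 660]);
translate([780, 0, 0]) cube([260, 1060, 880]);


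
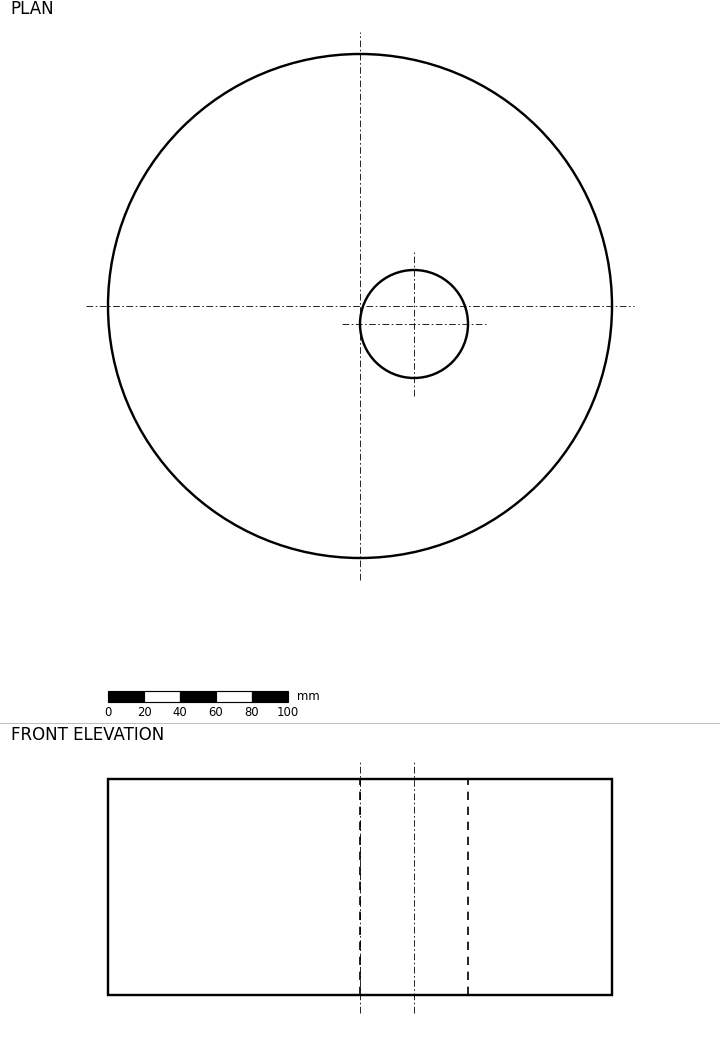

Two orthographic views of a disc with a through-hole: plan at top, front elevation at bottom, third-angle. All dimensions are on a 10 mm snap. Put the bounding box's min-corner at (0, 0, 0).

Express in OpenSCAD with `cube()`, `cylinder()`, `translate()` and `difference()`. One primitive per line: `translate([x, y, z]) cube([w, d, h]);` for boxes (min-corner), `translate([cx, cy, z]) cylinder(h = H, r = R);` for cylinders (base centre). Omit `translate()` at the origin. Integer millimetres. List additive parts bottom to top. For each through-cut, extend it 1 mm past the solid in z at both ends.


difference() {
  translate([140, 140, 0]) cylinder(h = 120, r = 140);
  translate([170, 130, -1]) cylinder(h = 122, r = 30);
}


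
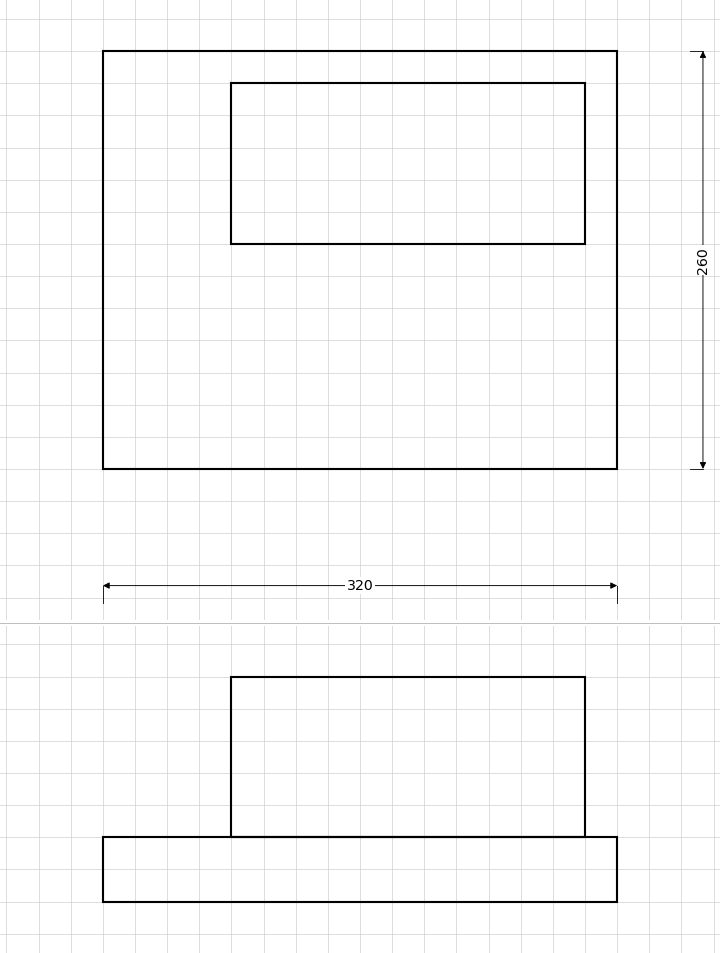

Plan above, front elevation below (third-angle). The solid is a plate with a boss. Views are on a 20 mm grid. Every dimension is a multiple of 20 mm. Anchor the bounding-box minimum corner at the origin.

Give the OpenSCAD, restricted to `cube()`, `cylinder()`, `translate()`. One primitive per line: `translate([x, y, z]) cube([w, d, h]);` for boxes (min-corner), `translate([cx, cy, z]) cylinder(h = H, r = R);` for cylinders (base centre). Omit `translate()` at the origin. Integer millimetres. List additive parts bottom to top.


cube([320, 260, 40]);
translate([80, 140, 40]) cube([220, 100, 100]);
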